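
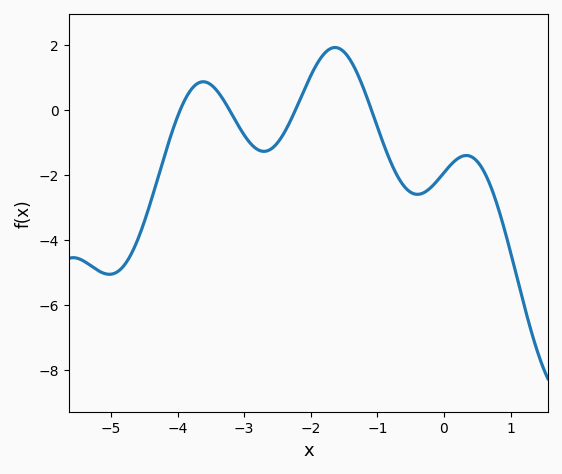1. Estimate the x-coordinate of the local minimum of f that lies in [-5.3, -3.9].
-5.02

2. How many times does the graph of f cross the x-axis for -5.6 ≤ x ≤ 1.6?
4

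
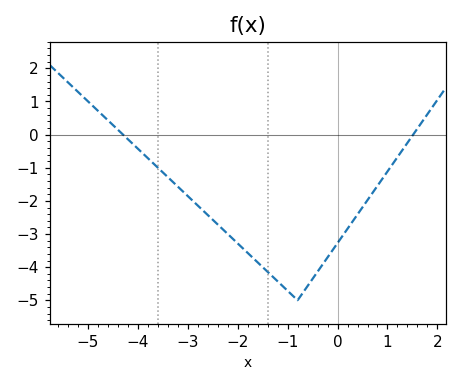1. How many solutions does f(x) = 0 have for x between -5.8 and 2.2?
2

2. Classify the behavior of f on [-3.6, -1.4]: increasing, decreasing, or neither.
decreasing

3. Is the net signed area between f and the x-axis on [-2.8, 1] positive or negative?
negative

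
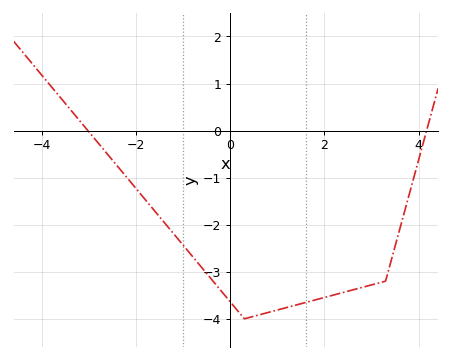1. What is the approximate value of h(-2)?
-1.2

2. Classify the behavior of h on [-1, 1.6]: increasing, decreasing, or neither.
neither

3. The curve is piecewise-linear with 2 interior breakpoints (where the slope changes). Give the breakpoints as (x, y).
(0.3, -4); (3.3, -3.2)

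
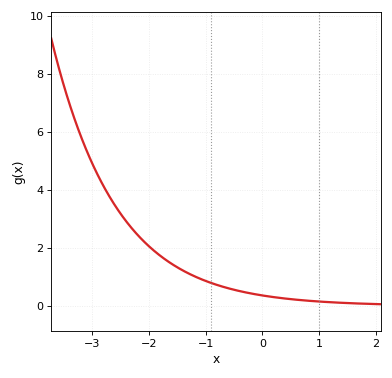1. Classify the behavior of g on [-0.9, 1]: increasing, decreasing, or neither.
decreasing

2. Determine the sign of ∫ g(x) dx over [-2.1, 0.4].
positive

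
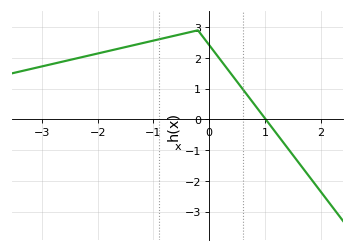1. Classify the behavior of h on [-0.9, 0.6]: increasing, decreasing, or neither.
neither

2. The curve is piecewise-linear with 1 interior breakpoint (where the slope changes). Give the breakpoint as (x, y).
(-0.2, 2.9)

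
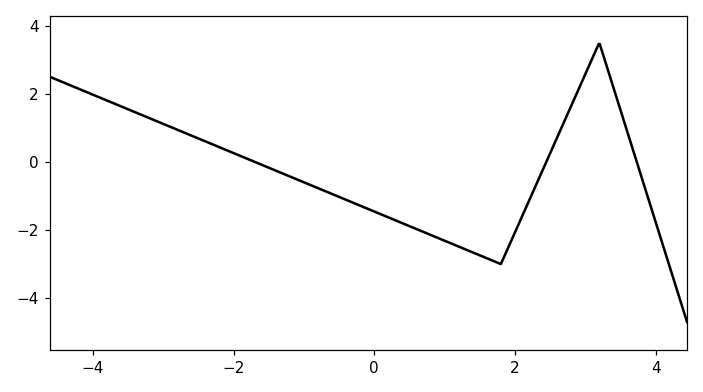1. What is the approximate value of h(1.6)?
-2.83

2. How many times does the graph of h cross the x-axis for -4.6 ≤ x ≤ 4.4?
3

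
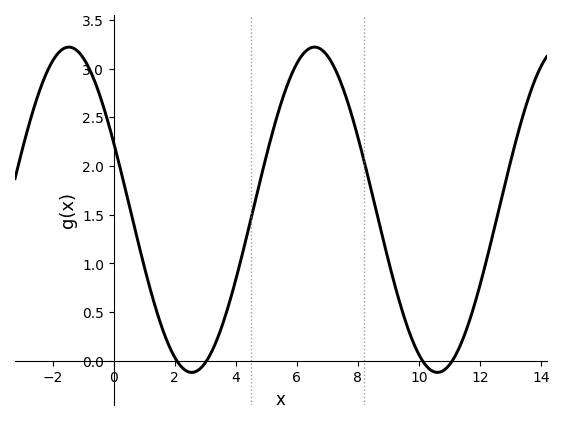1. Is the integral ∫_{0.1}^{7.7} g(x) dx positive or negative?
positive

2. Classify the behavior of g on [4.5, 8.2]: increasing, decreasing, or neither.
neither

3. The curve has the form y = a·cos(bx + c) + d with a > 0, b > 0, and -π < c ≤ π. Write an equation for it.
y = 1.67cos(0.78x + 1.15) + 1.55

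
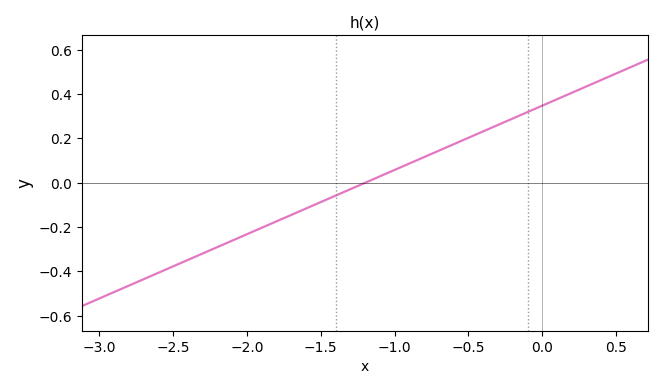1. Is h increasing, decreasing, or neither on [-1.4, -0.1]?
increasing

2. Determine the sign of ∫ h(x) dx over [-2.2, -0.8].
negative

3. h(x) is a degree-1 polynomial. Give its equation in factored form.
y = 0.29(x + 1.2)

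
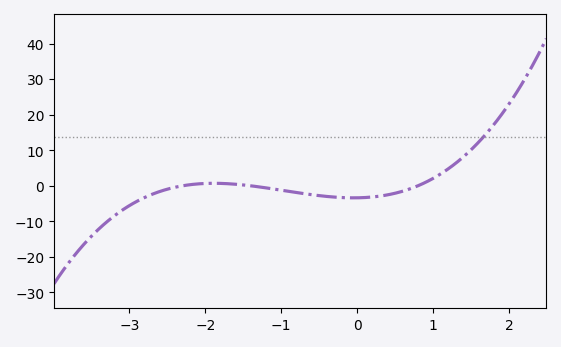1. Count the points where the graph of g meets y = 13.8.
1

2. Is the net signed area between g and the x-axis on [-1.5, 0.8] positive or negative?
negative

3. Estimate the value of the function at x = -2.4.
-0.419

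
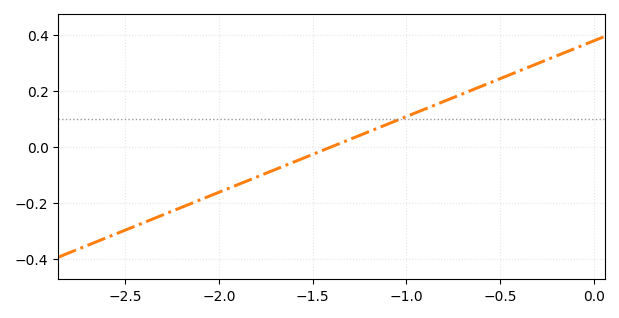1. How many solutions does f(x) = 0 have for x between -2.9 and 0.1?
1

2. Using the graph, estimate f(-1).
0.1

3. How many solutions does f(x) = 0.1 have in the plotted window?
1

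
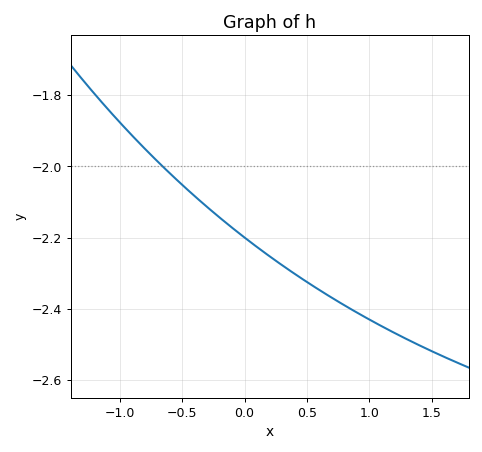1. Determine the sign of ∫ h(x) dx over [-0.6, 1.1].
negative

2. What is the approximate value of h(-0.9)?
-1.92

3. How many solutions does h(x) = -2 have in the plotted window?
1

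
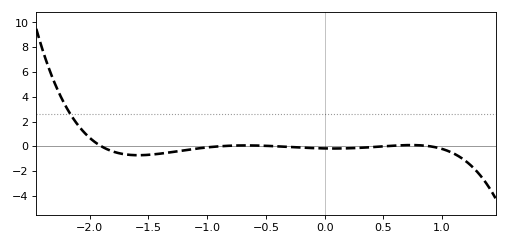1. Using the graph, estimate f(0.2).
-0.157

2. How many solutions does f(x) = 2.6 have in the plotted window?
1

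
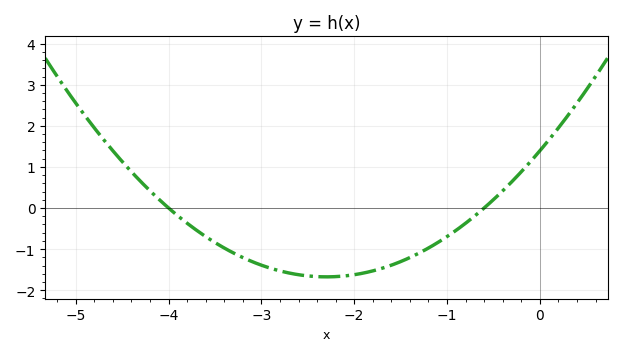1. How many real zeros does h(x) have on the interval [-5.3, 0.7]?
2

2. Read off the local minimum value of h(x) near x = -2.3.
-1.7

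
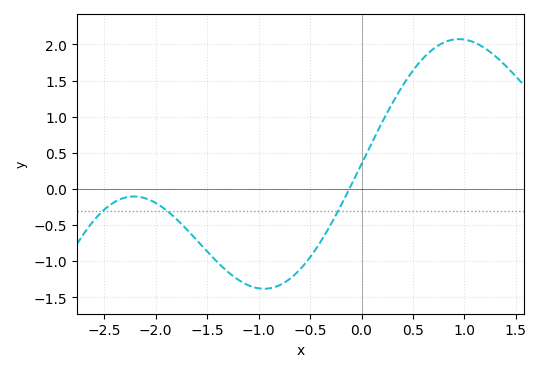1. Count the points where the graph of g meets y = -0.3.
3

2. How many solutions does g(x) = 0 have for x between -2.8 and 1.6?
1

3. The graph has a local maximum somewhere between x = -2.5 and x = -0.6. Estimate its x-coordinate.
-2.21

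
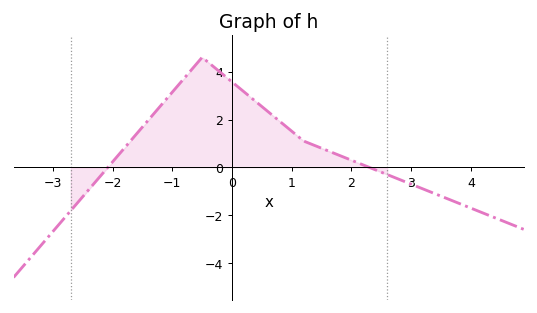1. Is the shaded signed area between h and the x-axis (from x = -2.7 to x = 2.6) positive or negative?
positive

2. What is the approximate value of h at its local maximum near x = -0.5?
4.6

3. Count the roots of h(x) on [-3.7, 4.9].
2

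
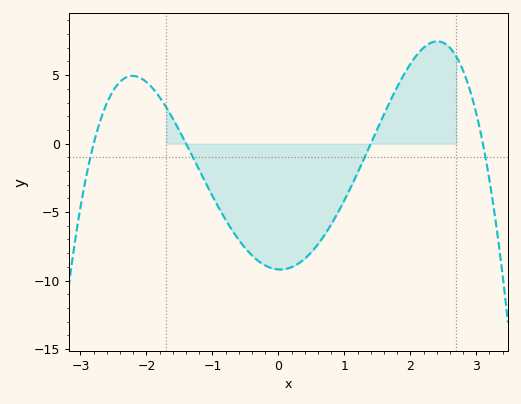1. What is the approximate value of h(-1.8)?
3.39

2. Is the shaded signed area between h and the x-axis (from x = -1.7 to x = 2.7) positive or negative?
negative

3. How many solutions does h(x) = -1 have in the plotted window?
4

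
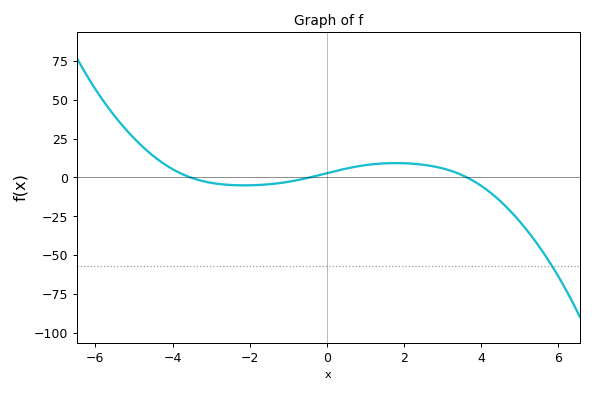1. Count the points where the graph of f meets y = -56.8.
1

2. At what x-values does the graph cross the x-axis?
-3.54, -0.44, 3.63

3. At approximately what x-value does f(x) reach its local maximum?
1.78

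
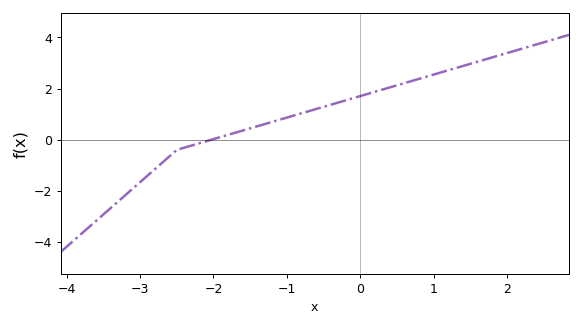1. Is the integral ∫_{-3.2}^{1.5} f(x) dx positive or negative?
positive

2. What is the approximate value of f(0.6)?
2.21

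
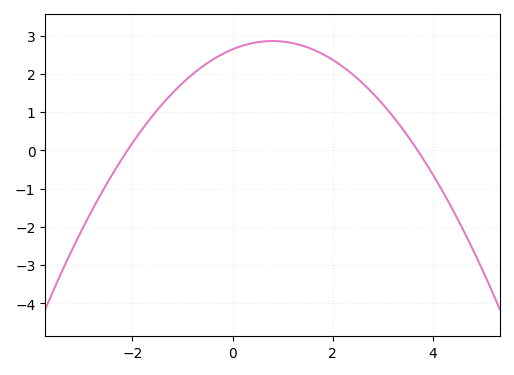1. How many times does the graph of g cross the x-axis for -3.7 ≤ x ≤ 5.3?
2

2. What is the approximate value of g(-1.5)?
1.1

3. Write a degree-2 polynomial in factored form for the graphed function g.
y = -0.34(x + 2.1)(x - 3.7)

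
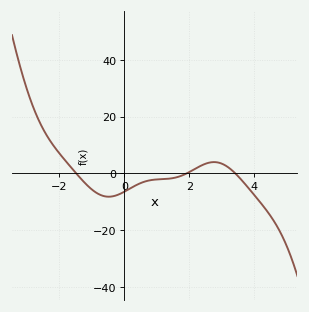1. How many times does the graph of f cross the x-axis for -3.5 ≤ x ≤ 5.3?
3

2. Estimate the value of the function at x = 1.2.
-2.08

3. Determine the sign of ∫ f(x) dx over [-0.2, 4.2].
negative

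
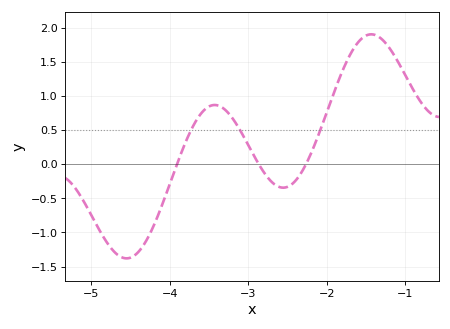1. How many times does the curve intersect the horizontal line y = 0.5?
3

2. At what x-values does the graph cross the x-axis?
-3.91, -2.87, -2.27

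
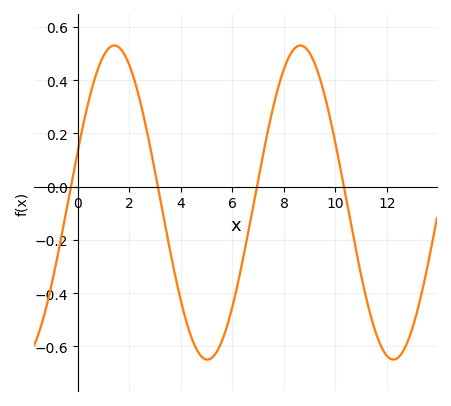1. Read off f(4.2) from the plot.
-0.5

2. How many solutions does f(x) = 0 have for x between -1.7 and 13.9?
4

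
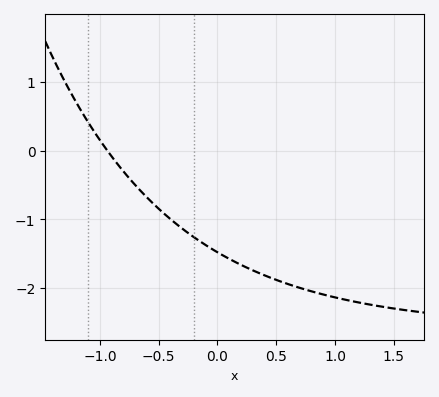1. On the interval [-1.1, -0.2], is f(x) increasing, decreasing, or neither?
decreasing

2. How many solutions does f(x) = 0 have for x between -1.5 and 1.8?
1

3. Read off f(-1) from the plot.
0.153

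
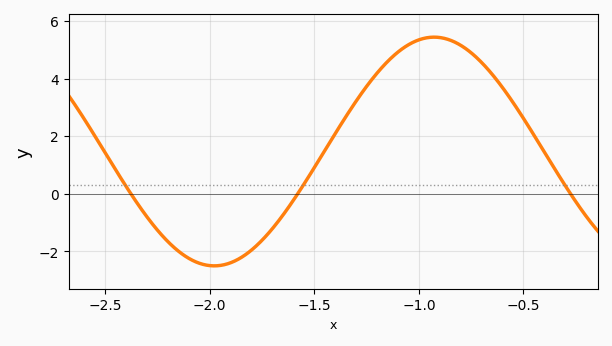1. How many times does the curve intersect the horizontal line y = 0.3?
3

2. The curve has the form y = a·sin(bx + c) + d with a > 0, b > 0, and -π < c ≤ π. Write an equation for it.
y = 3.97sin(2.99x - 1.94) + 1.47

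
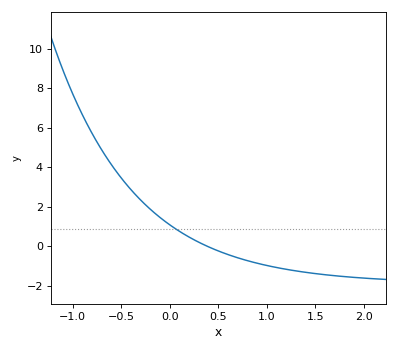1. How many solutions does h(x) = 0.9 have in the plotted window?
1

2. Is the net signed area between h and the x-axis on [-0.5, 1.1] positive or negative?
positive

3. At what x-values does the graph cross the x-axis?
0.389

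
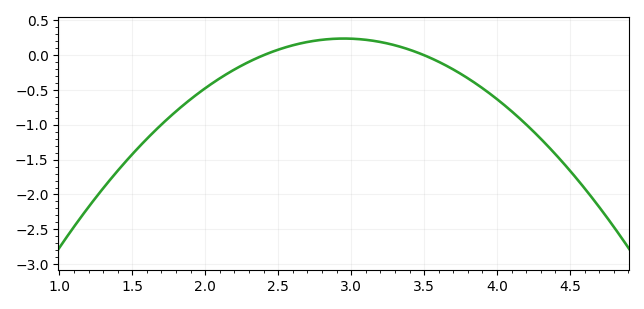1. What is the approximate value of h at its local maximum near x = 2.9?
0.239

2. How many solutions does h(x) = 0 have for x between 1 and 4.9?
2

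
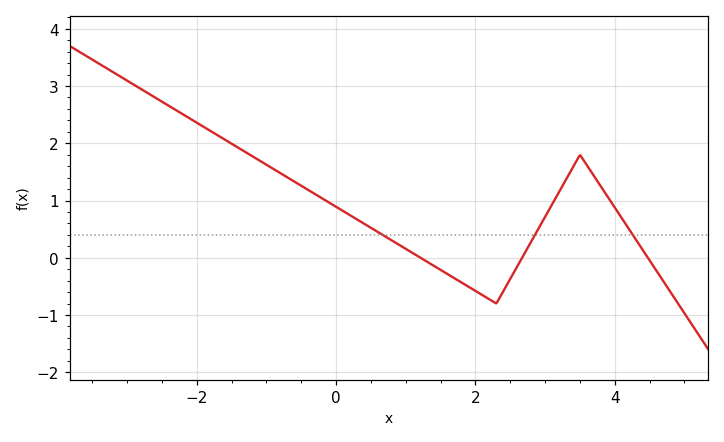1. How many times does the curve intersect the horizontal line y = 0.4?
3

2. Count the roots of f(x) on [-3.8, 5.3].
3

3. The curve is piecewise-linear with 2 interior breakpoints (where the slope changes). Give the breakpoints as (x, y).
(2.3, -0.8); (3.5, 1.8)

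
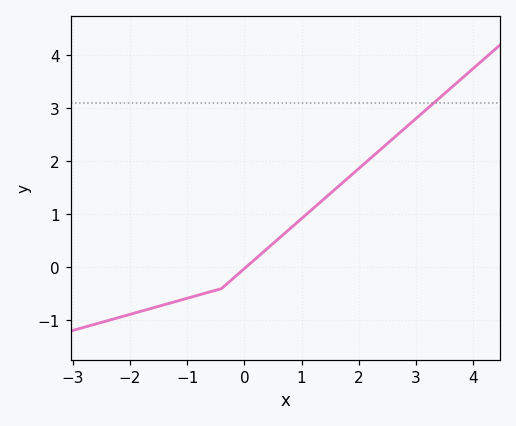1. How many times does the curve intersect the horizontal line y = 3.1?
1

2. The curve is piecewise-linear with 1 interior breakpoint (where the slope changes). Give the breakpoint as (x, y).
(-0.4, -0.4)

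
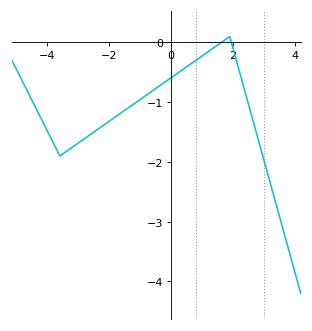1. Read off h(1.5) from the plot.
0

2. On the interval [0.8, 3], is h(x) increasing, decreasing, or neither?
neither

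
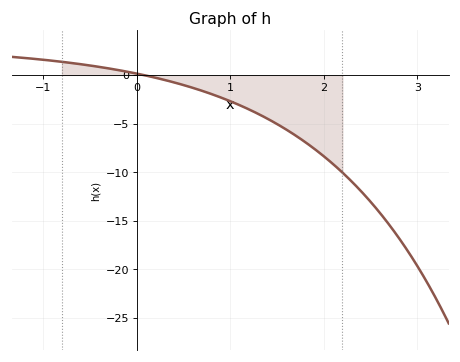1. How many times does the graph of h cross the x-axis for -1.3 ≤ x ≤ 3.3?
1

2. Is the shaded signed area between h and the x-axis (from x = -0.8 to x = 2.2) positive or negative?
negative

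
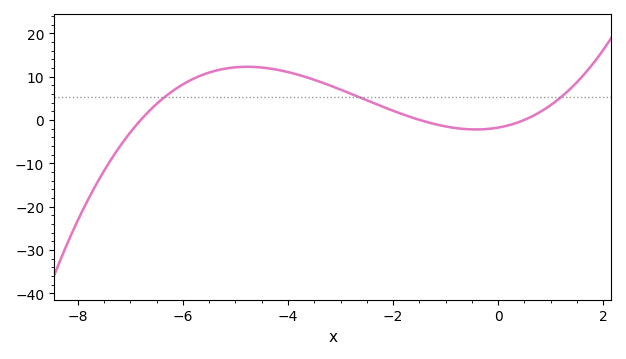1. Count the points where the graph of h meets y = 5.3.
3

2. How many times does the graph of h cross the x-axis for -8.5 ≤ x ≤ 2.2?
3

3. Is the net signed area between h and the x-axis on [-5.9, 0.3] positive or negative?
positive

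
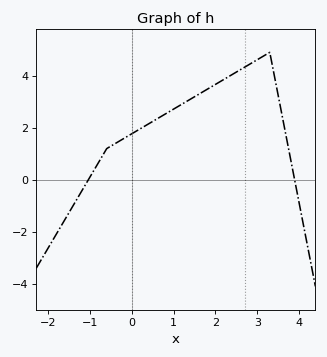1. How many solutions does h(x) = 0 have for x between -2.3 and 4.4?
2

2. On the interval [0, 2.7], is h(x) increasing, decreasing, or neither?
increasing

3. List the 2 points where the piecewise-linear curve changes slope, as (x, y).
(-0.6, 1.2); (3.3, 4.9)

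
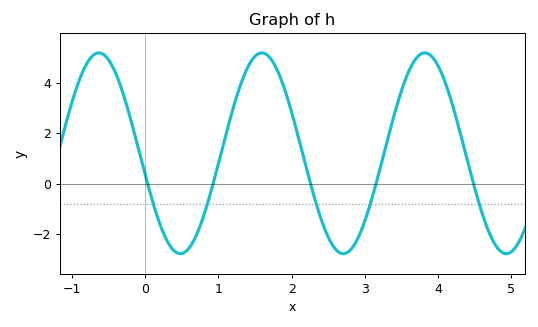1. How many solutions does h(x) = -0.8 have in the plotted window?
5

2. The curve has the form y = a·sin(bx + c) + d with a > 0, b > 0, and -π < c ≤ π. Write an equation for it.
y = 3.98sin(2.82x - 2.92) + 1.2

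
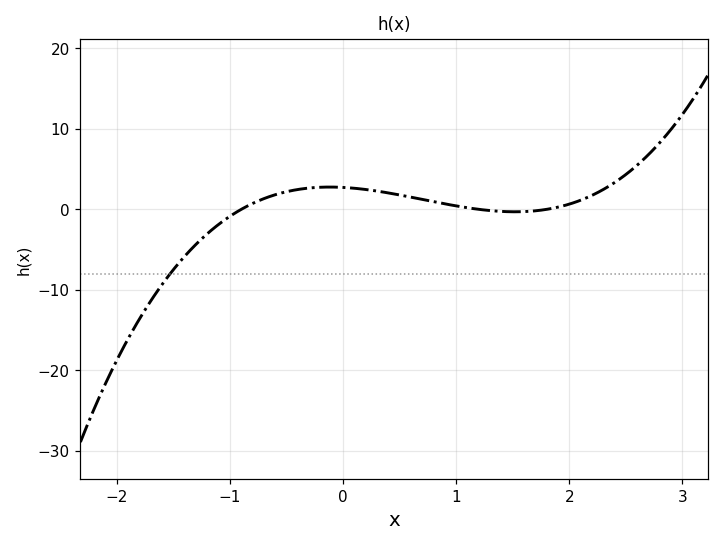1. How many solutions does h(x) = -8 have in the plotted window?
1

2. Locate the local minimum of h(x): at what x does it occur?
1.52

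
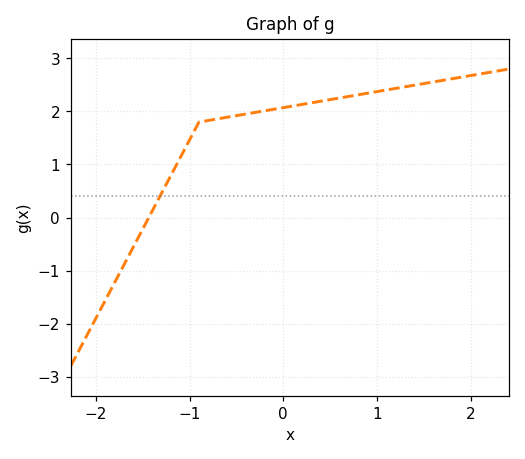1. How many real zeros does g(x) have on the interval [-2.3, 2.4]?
1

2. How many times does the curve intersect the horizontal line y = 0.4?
1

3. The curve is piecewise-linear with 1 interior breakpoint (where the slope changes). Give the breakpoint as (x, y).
(-0.9, 1.8)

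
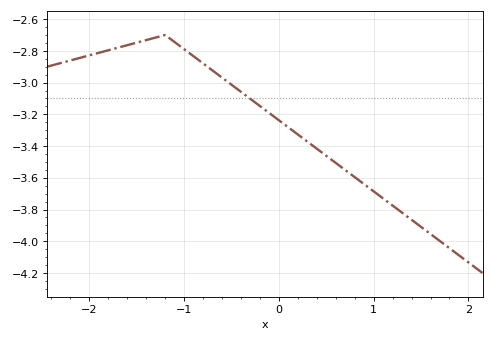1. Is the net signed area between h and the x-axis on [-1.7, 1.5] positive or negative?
negative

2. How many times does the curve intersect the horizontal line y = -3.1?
1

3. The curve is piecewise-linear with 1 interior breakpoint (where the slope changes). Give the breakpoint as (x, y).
(-1.2, -2.7)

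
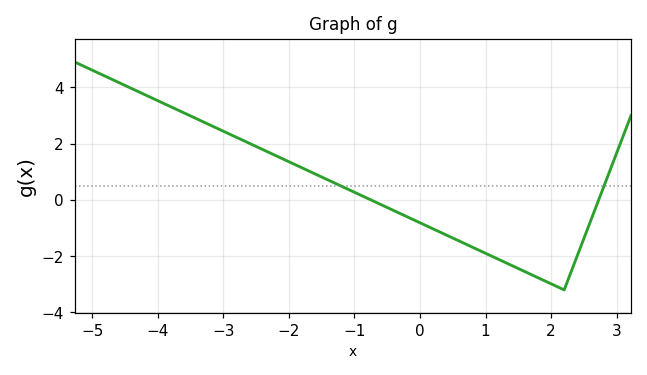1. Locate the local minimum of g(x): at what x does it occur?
2.2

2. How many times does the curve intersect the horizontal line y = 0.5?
2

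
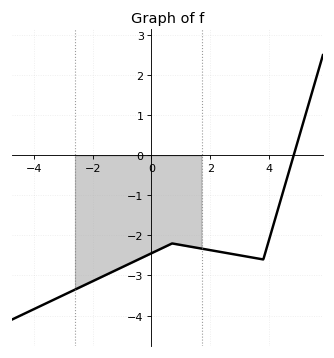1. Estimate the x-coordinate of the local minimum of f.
3.8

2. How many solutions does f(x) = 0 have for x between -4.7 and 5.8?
1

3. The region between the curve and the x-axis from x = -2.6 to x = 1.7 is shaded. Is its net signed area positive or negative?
negative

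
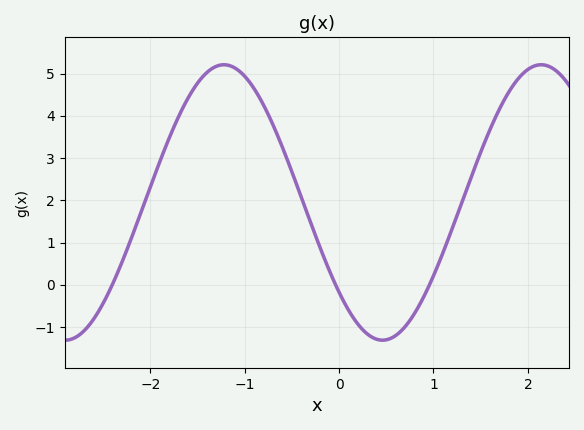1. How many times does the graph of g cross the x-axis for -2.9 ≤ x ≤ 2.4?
3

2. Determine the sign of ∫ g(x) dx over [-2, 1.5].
positive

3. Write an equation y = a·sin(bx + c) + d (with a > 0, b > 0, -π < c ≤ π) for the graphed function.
y = 3.26sin(1.87x - 2.43) + 1.95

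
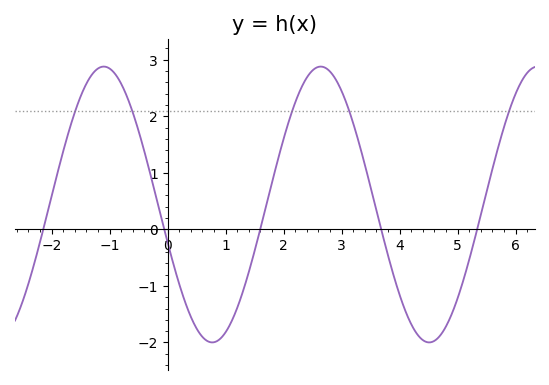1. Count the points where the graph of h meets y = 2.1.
5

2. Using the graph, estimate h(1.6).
0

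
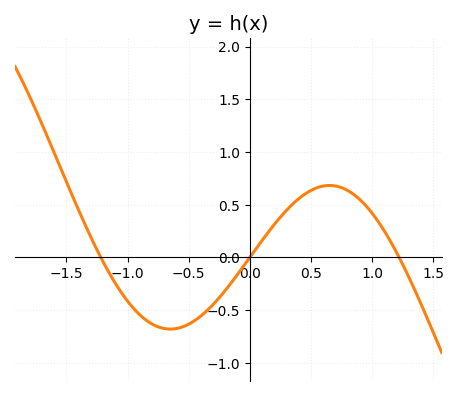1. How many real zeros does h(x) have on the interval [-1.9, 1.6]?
3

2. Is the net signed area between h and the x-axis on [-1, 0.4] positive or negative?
negative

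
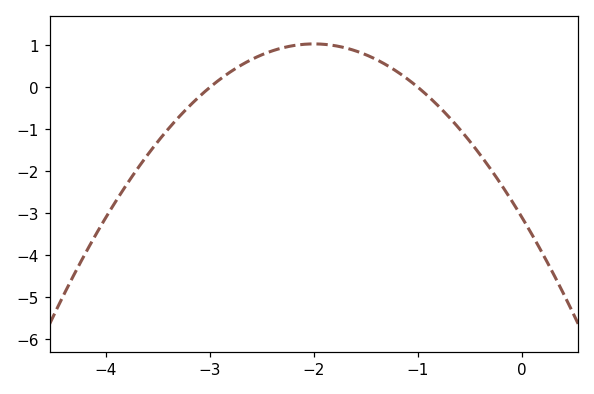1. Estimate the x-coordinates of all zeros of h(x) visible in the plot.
-3, -1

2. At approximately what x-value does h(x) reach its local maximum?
-2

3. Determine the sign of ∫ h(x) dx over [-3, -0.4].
positive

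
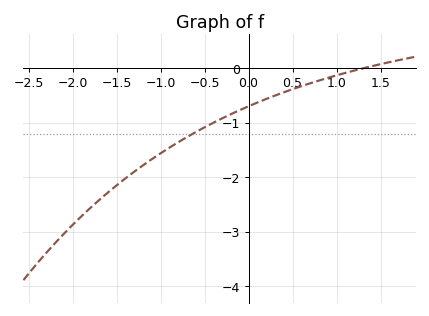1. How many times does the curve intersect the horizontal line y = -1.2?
1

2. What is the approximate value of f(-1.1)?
-1.67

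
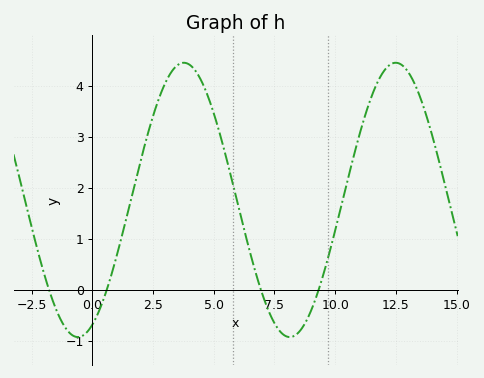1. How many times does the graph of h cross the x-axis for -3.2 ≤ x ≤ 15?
4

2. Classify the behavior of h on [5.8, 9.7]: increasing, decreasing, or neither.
neither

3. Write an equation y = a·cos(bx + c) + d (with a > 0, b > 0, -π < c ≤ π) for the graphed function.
y = 2.69cos(0.72x - 2.71) + 1.76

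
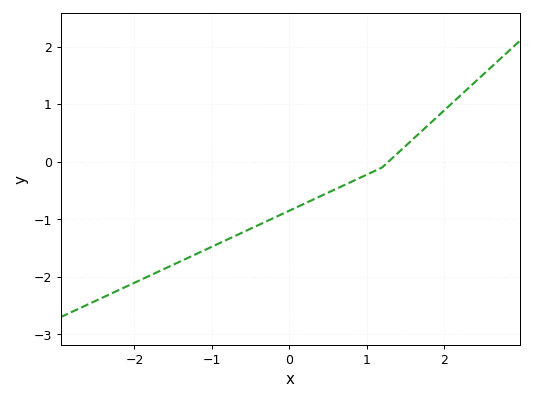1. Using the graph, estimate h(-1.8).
-1.98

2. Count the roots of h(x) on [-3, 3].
1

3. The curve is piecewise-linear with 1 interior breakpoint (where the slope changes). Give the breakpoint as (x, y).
(1.2, -0.1)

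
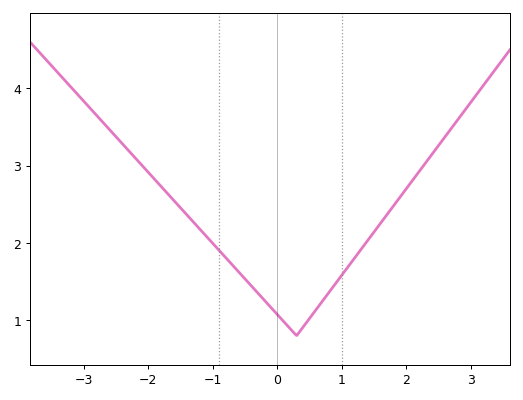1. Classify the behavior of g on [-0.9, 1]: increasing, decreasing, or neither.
neither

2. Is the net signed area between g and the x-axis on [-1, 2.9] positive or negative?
positive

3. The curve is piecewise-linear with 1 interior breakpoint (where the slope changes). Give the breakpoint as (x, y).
(0.3, 0.8)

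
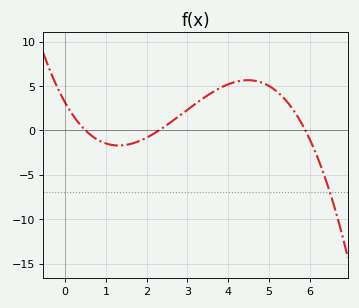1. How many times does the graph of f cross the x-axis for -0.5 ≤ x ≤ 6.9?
3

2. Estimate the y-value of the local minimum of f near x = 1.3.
-1.5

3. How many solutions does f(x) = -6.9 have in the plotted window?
1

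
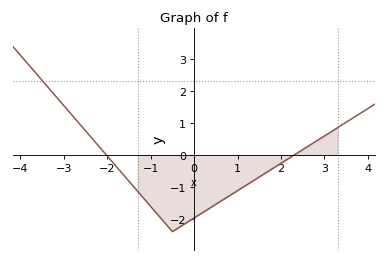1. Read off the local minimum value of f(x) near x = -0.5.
-2.4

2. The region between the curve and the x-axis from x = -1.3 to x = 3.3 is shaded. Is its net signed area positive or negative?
negative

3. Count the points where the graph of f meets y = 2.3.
1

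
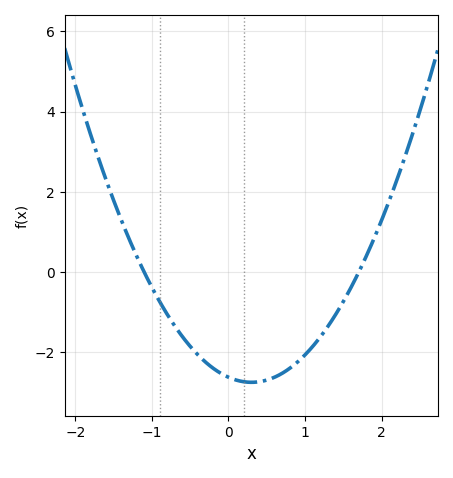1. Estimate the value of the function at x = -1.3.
0.8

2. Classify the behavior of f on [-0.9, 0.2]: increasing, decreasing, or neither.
decreasing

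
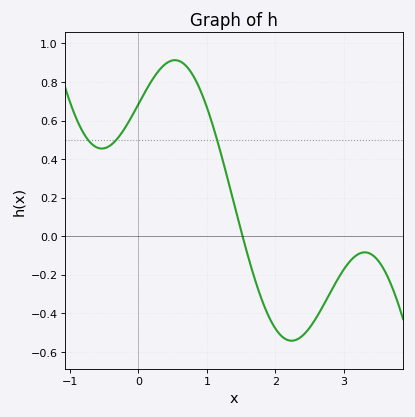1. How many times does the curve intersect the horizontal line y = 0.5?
3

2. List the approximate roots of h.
1.52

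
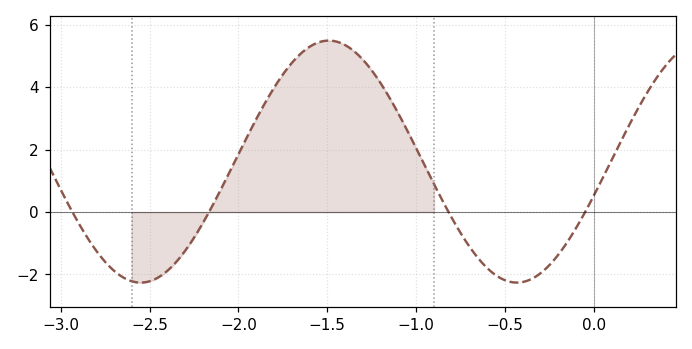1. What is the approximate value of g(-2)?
1.86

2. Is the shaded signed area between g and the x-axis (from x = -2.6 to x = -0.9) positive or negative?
positive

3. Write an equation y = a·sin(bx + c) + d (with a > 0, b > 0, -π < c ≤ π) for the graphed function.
y = 3.88sin(2.97x - 0.282) + 1.62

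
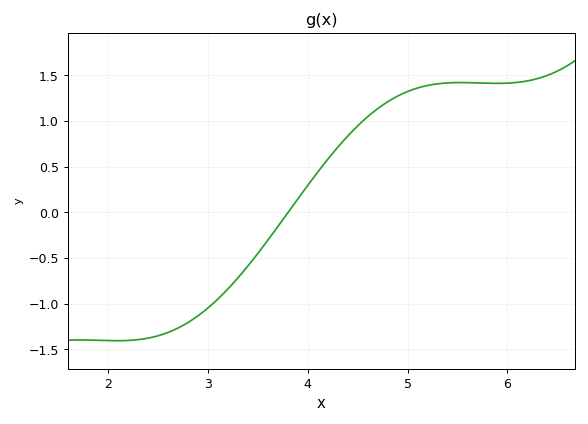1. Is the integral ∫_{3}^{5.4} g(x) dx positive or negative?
positive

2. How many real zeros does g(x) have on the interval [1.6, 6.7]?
1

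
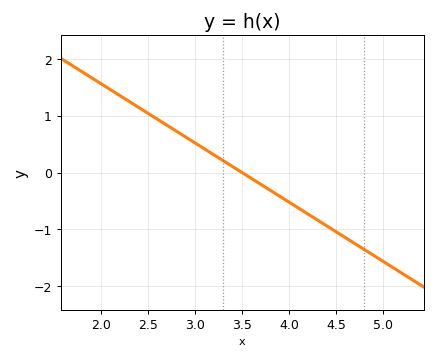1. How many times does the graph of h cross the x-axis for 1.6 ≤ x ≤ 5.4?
1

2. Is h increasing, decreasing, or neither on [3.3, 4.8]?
decreasing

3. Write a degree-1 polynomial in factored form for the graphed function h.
y = -1.04(x - 3.5)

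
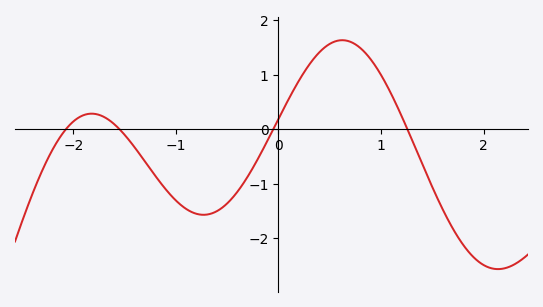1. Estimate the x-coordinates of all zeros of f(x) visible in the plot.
-2.07, -1.55, -0.049, 1.26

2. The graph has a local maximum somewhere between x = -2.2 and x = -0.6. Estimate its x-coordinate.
-1.82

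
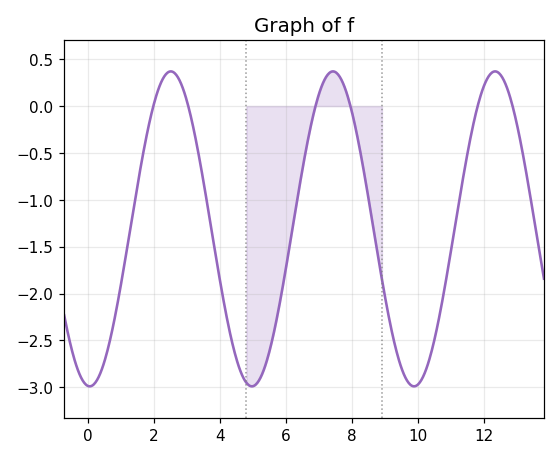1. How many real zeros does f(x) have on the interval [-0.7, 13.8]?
6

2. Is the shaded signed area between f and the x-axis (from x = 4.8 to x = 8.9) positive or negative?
negative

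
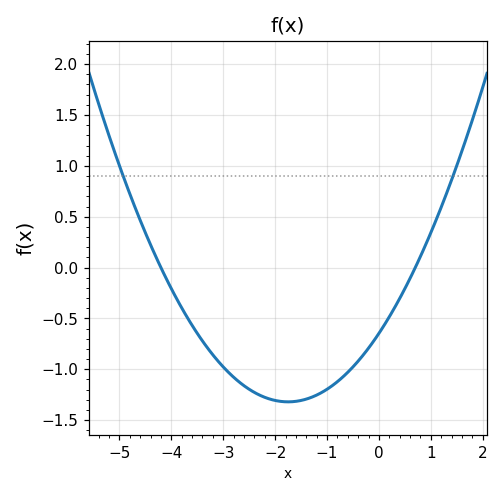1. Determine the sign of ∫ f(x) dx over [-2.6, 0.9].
negative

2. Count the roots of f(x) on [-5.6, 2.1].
2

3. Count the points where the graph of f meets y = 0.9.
2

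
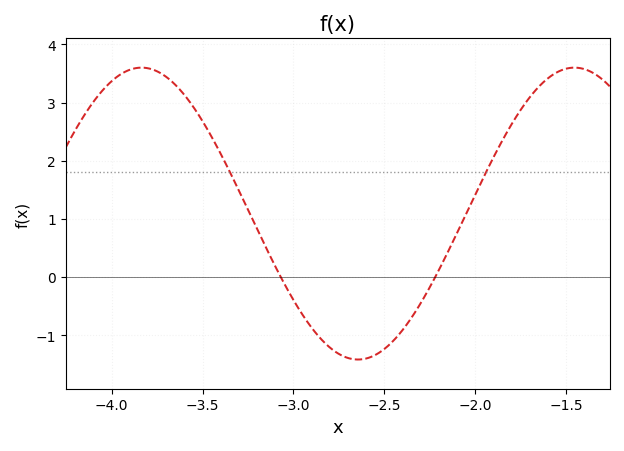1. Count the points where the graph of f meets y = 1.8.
2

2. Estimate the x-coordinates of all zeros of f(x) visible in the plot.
-3.05, -2.2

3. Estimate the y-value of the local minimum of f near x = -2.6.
-1.4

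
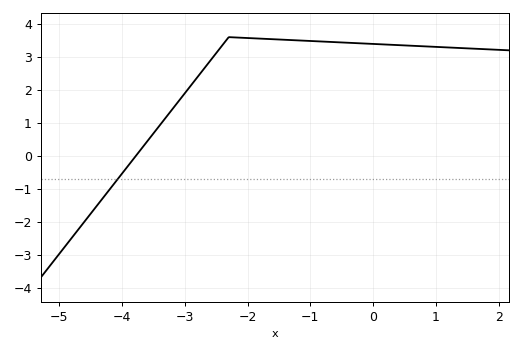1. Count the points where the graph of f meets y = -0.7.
1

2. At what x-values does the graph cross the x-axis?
-3.78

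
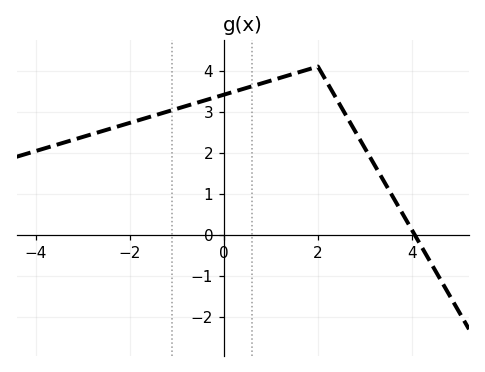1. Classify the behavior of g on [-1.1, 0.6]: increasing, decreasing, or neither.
increasing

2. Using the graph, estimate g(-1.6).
2.86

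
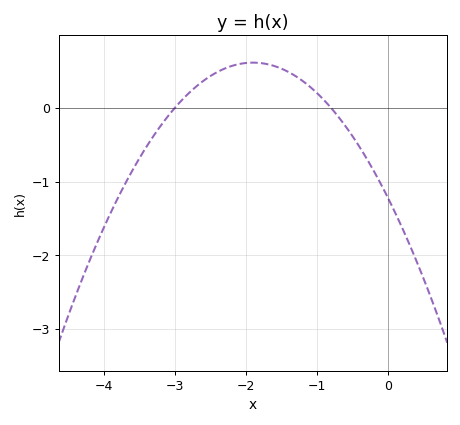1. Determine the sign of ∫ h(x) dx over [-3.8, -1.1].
positive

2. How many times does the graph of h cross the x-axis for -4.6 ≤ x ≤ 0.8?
2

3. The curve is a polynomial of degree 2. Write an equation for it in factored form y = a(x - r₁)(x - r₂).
y = -0.51(x + 3)(x + 0.8)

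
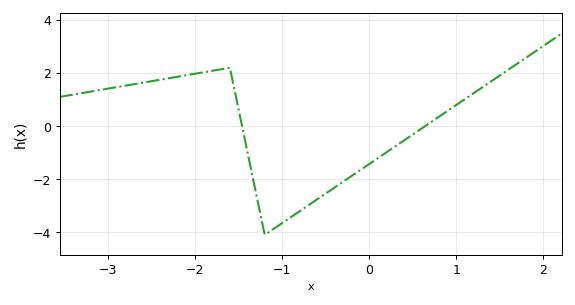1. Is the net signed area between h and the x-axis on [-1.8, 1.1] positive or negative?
negative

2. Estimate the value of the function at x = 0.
-1.4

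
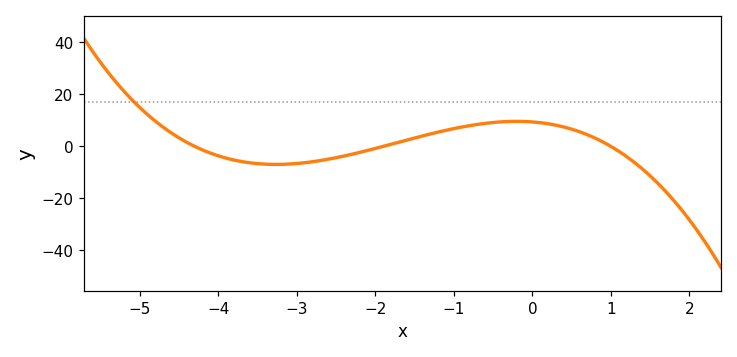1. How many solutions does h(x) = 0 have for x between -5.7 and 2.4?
3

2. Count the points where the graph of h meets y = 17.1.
1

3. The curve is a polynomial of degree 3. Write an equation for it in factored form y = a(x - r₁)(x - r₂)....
y = -1.15(x + 4.3)(x + 1.9)(x - 1)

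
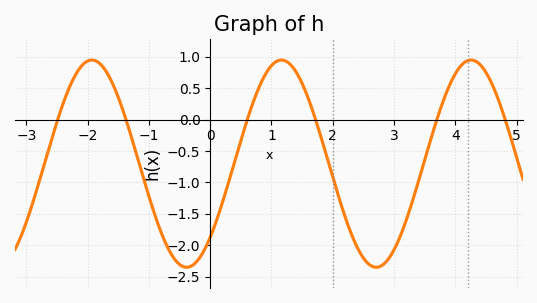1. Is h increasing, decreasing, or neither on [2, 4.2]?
neither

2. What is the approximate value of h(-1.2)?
-0.562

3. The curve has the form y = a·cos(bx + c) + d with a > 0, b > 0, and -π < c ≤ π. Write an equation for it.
y = 1.65cos(2.03x - 2.36) - 0.7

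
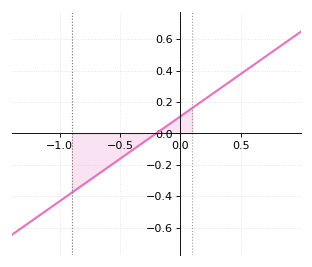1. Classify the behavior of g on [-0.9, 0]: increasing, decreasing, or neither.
increasing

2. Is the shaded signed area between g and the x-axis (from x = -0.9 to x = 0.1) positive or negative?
negative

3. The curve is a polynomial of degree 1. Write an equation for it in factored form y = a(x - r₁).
y = 0.54(x + 0.2)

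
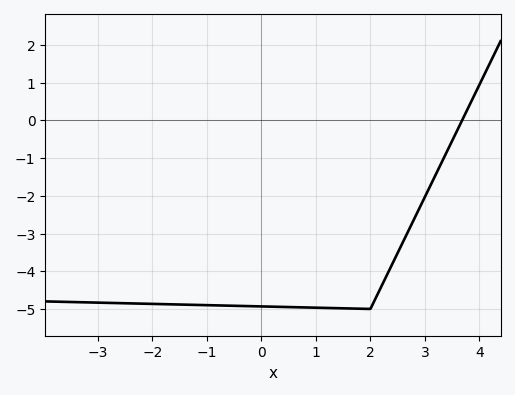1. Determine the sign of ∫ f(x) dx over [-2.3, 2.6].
negative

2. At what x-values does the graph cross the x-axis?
3.68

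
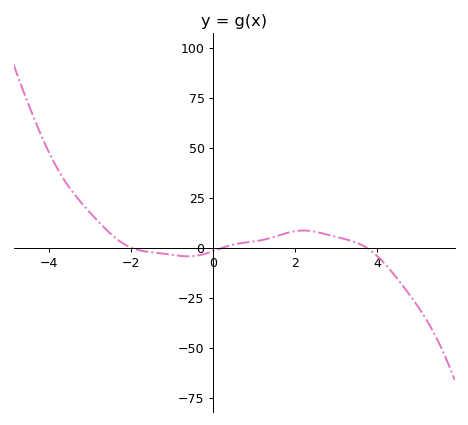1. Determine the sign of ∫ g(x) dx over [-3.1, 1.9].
positive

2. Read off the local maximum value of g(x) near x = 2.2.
8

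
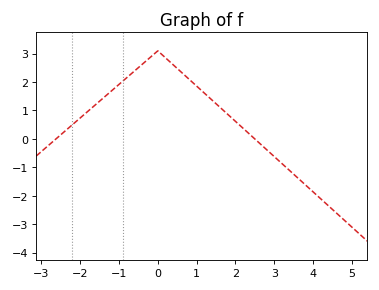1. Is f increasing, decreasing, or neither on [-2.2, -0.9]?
increasing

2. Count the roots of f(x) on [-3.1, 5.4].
2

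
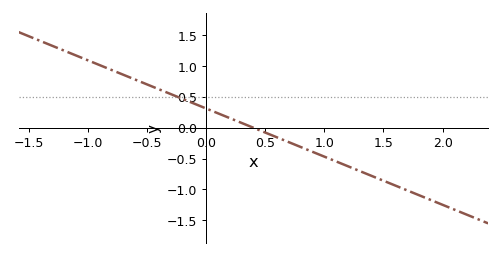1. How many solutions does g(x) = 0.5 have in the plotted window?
1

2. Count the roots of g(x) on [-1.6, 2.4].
1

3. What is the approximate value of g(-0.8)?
0.95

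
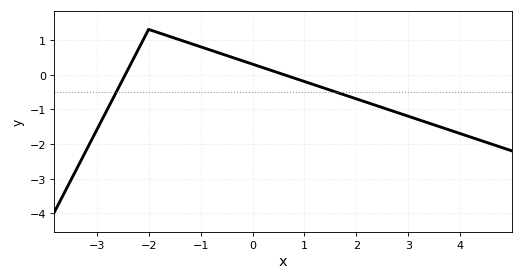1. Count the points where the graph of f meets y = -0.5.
2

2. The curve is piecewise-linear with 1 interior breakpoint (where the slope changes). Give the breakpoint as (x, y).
(-2, 1.3)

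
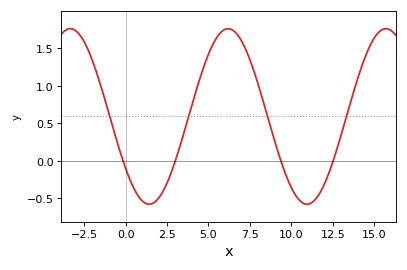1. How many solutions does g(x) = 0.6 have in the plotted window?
4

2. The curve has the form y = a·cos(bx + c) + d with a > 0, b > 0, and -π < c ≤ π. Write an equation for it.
y = 1.17cos(0.66x + 2.2) + 0.59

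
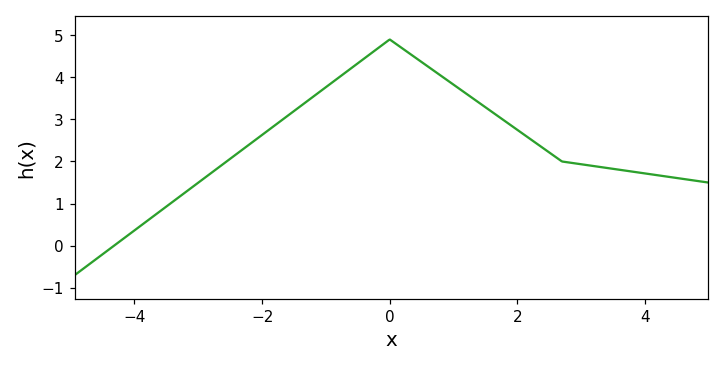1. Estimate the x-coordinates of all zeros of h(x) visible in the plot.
-4.32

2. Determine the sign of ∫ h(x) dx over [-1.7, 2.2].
positive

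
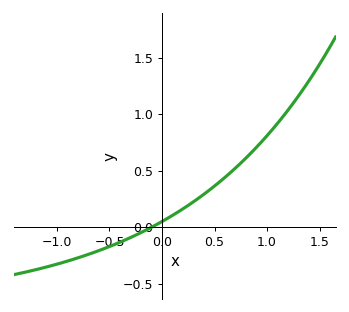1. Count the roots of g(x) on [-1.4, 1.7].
1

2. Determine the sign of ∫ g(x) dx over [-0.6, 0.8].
positive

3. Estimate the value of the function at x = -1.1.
-0.35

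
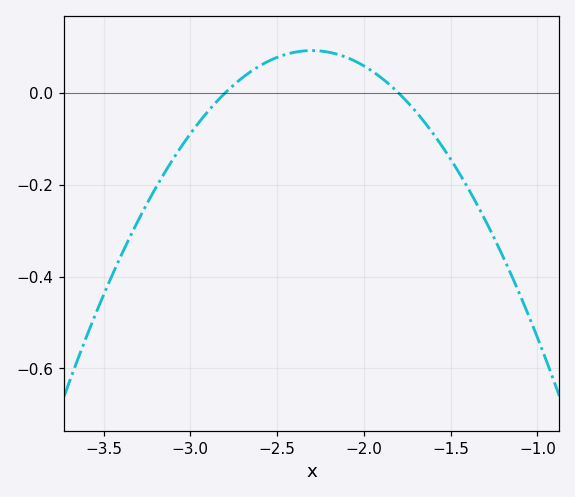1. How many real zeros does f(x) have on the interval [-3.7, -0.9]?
2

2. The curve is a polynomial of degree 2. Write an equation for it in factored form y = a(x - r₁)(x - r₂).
y = -0.37(x + 2.8)(x + 1.8)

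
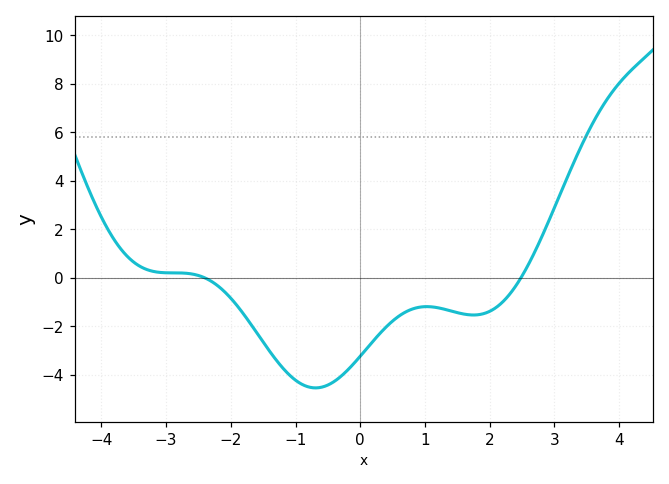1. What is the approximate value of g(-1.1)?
-3.98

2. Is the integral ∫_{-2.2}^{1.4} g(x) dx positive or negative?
negative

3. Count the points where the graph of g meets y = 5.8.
1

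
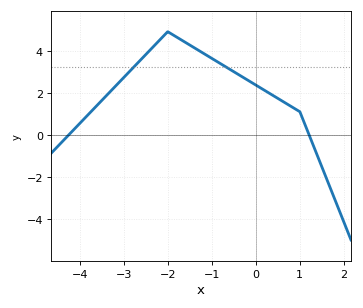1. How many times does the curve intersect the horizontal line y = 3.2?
2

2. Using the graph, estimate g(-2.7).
3.4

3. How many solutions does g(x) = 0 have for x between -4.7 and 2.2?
2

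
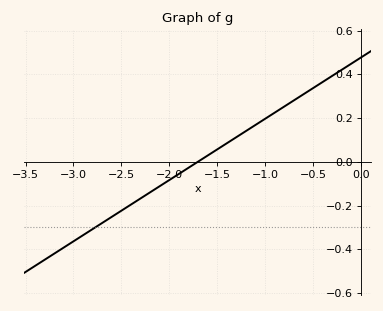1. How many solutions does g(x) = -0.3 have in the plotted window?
1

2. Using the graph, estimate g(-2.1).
-0.112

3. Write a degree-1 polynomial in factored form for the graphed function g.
y = 0.28(x + 1.7)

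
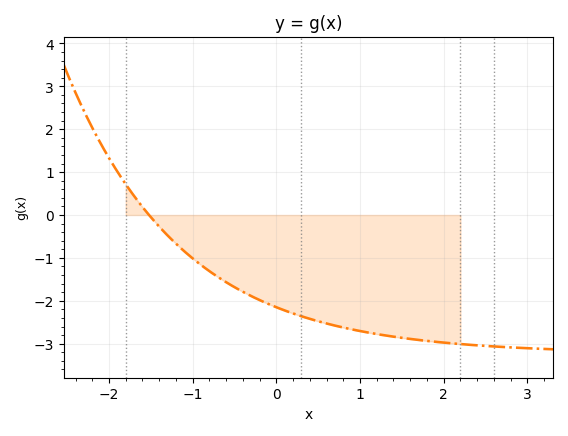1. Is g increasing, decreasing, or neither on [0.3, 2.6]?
decreasing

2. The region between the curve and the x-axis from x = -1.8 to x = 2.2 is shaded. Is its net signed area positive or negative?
negative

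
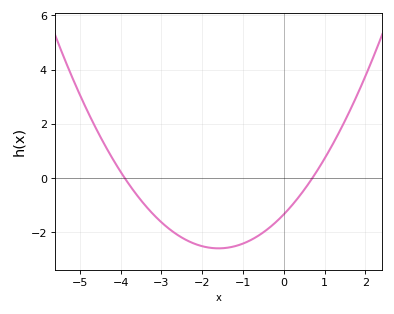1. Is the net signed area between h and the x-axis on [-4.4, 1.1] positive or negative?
negative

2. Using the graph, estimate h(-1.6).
-2.6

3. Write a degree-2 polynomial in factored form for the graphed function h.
y = 0.49(x + 3.9)(x - 0.7)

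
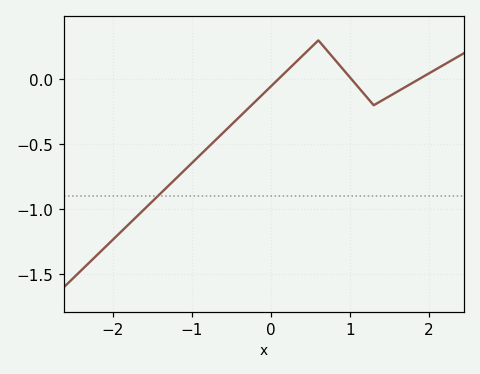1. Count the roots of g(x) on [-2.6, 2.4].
3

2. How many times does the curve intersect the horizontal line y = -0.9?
1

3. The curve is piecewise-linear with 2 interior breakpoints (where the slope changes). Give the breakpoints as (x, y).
(0.6, 0.3); (1.3, -0.2)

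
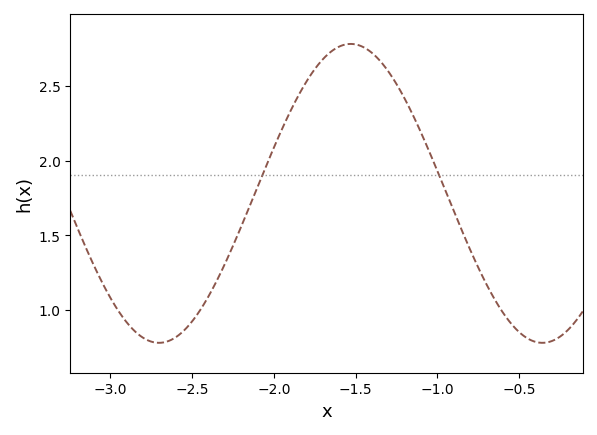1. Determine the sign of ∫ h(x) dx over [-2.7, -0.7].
positive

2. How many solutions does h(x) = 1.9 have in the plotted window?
2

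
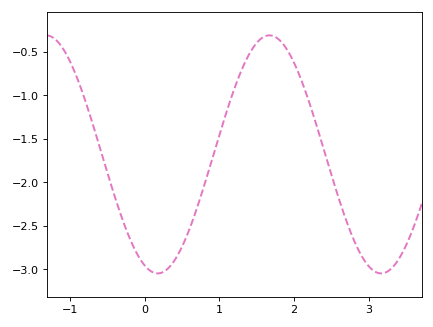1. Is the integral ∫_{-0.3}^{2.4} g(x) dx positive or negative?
negative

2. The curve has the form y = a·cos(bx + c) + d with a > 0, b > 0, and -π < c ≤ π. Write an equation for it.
y = 1.37cos(2.1x + 2.8) - 1.68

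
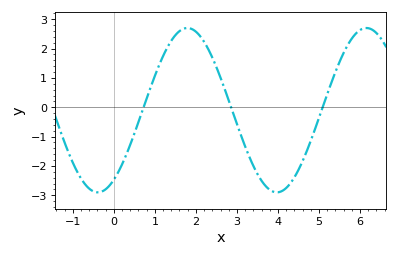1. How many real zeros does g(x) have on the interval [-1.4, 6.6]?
3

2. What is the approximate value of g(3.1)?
-0.963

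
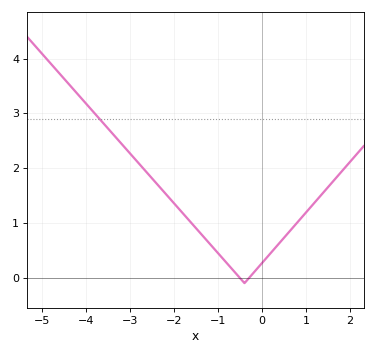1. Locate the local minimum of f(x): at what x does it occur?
-0.402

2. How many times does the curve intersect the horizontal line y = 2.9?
1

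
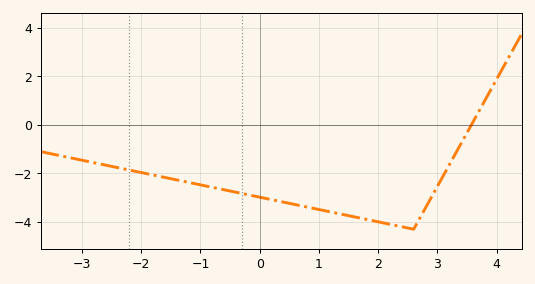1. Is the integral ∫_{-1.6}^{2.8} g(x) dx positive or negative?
negative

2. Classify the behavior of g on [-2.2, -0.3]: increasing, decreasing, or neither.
decreasing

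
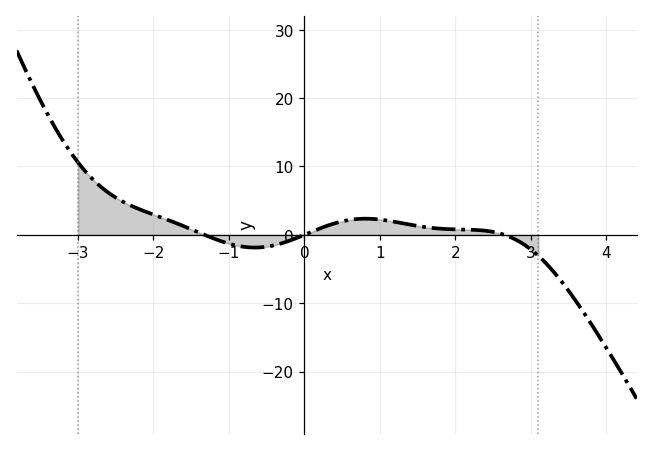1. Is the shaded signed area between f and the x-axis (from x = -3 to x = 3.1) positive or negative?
positive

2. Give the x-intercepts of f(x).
-1.4, 0, 2.6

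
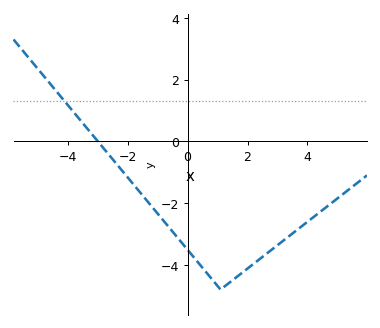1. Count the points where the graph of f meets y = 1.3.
1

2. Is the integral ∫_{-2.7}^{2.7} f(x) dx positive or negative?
negative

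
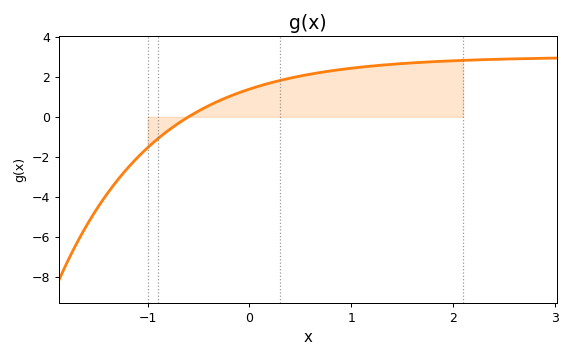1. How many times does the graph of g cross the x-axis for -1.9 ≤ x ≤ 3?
1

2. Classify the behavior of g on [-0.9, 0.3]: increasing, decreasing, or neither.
increasing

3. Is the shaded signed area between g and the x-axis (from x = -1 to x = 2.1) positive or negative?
positive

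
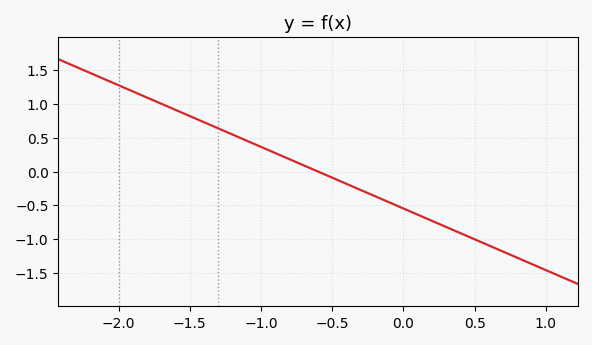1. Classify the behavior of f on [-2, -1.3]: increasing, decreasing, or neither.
decreasing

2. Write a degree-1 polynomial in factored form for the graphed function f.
y = -0.91(x + 0.6)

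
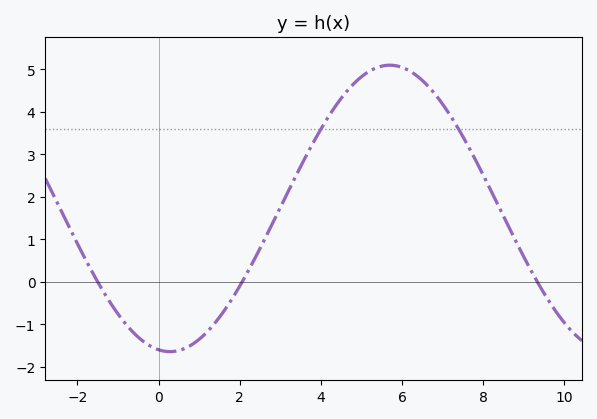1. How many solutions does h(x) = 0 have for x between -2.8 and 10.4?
3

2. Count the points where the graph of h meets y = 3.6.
2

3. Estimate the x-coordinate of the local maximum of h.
5.7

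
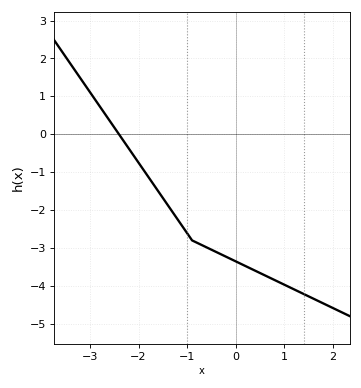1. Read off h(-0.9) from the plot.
-2.8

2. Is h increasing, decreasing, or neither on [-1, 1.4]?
decreasing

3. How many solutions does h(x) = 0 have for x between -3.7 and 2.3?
1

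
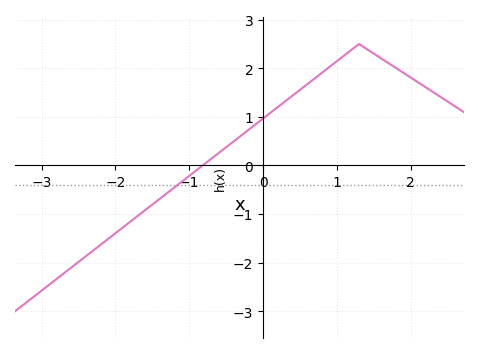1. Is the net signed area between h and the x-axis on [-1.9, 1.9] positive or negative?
positive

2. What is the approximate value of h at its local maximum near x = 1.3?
2.5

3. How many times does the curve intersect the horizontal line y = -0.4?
1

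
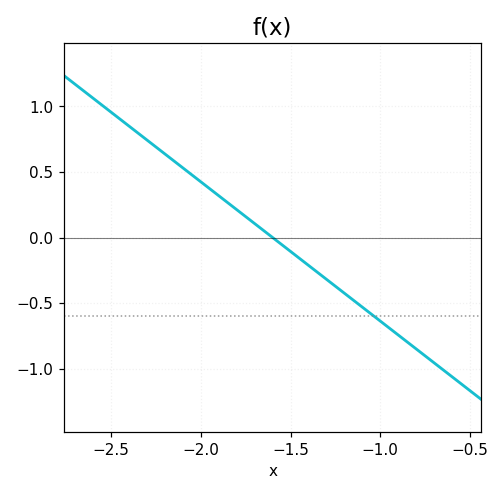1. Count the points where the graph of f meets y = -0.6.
1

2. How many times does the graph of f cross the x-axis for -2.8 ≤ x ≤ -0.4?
1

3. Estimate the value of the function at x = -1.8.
0.2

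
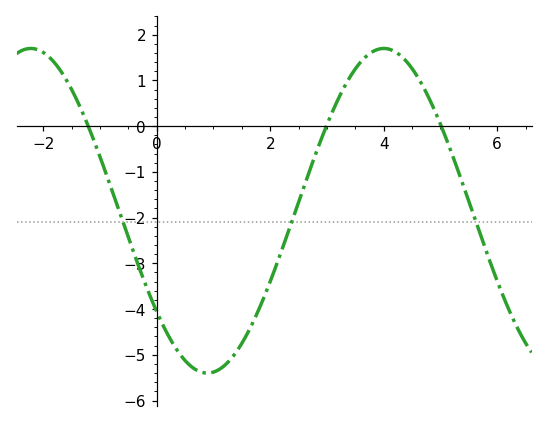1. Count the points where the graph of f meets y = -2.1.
3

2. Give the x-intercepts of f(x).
-1.2, 3, 5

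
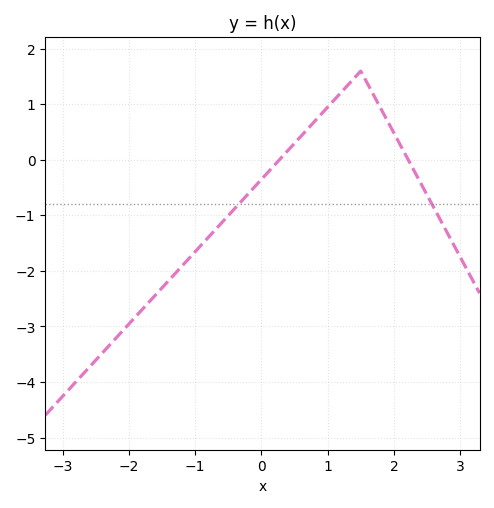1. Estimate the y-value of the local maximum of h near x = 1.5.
1.6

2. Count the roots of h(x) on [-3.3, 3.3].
2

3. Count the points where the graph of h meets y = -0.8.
2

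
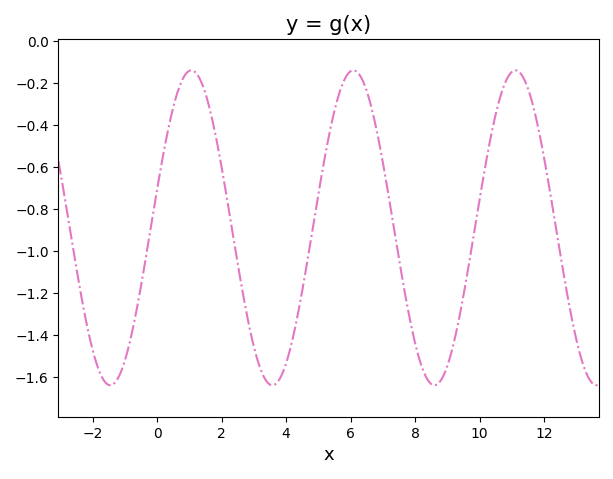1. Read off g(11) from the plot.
-0.147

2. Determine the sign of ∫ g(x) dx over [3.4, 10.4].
negative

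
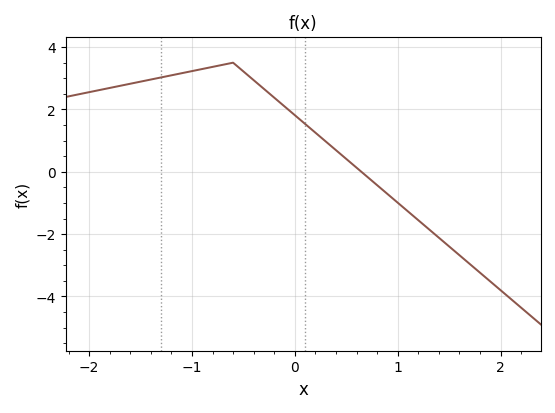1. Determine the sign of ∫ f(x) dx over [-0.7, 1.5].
positive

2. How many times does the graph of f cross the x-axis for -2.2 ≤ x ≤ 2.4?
1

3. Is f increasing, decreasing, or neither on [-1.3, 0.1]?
neither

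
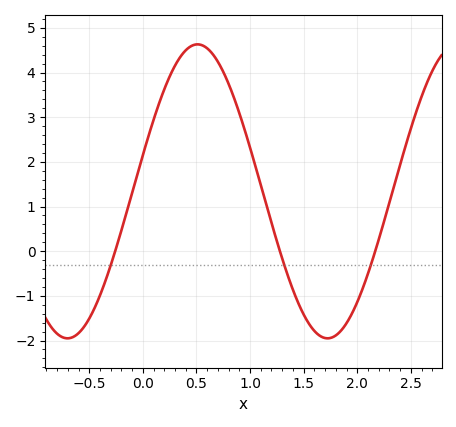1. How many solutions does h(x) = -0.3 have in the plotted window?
3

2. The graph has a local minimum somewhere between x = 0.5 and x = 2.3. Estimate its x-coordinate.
1.7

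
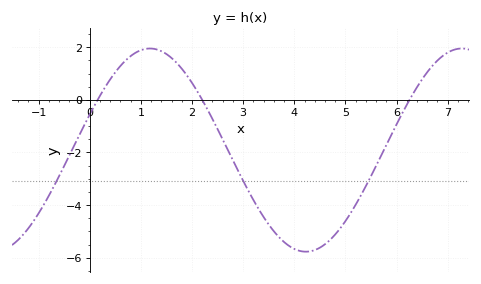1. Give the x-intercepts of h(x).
0.154, 2.2, 6.25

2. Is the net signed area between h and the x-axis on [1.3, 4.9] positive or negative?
negative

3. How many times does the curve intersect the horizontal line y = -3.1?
3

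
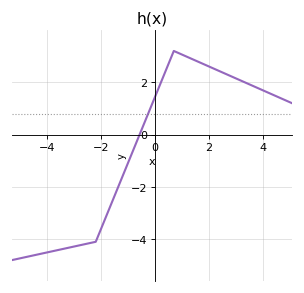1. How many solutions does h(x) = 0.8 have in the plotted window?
1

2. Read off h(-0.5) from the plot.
0.179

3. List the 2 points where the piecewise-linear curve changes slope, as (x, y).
(-2.2, -4.1); (0.7, 3.2)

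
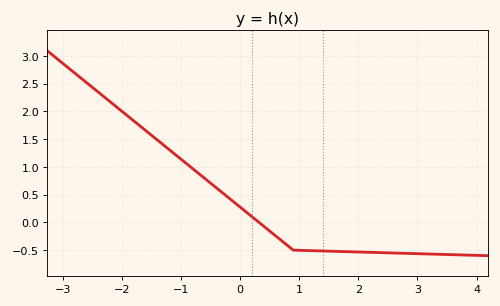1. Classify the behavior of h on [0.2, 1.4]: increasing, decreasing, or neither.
decreasing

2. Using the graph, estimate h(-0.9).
1.05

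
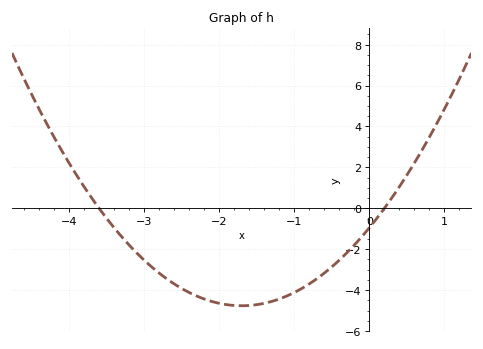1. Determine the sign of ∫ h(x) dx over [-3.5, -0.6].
negative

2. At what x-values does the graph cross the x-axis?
-3.6, 0.2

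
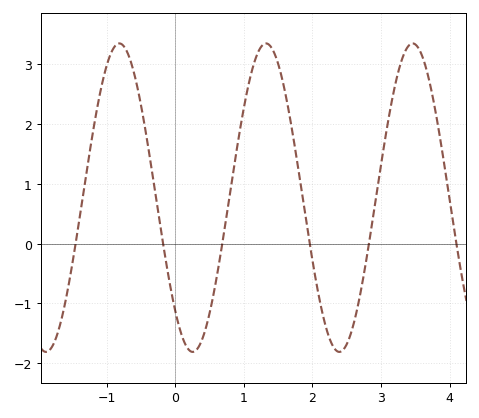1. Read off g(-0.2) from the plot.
0.2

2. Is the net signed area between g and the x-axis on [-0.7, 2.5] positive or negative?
positive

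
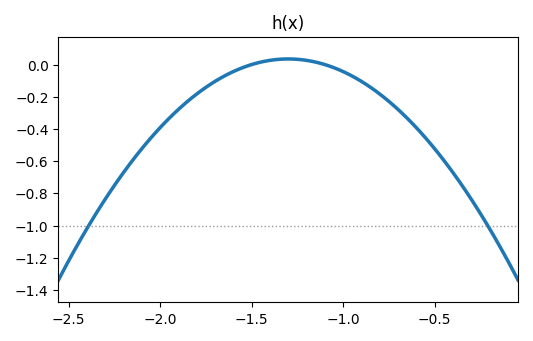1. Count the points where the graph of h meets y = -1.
2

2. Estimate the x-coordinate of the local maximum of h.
-1.3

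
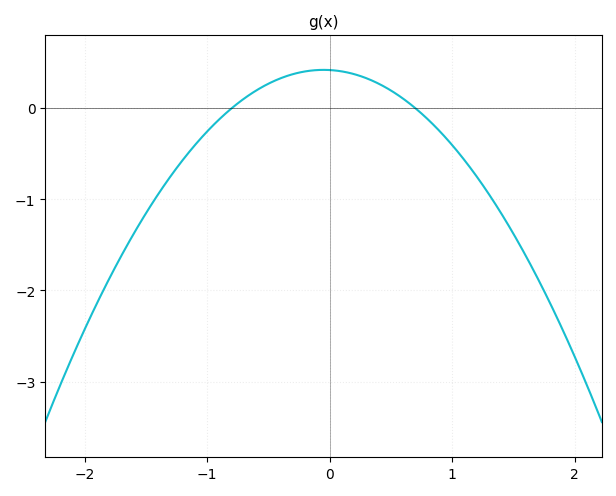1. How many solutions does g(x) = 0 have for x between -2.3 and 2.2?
2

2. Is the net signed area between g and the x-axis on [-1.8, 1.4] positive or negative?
negative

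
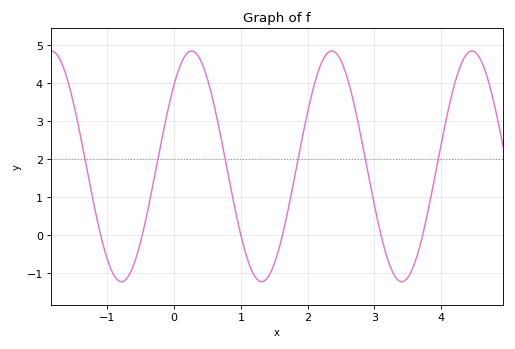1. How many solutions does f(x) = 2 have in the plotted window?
6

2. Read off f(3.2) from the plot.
-0.6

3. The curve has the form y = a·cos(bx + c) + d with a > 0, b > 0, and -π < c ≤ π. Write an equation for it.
y = 3.03cos(3x - 0.78) + 1.81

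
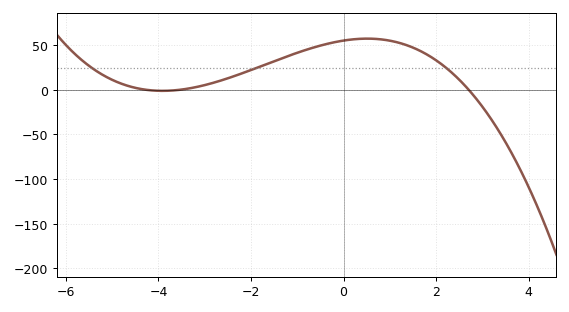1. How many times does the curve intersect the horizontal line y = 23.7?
3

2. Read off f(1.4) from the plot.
49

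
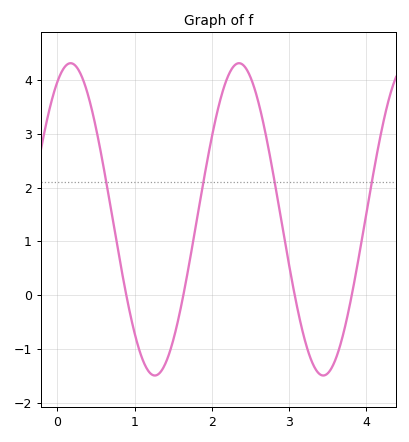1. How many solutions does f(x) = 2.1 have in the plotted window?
4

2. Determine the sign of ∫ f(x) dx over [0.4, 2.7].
positive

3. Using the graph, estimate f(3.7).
-0.7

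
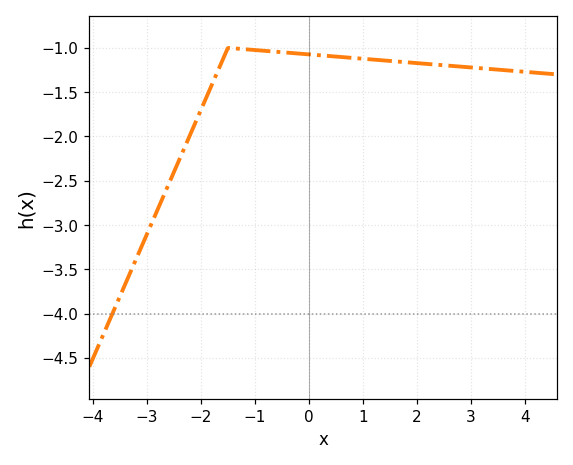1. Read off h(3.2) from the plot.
-1.23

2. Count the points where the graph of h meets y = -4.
1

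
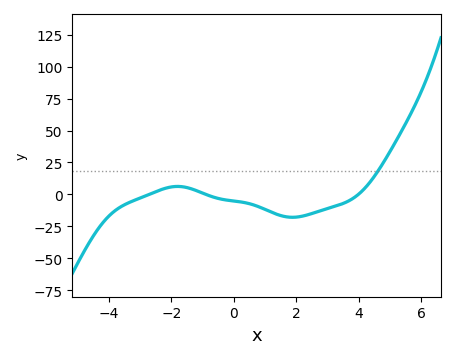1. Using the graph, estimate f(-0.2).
-5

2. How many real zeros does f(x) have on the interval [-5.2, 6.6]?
3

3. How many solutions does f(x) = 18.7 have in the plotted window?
1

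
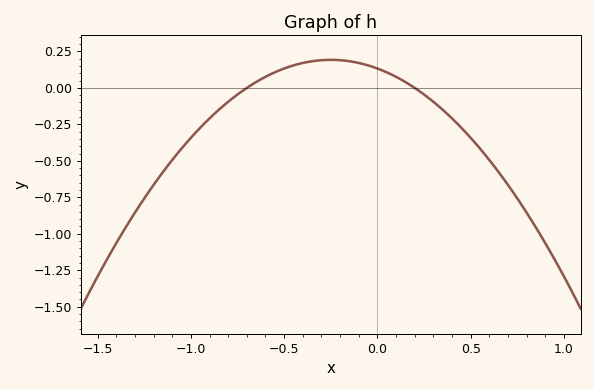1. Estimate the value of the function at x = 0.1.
0.08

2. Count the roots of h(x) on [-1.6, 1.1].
2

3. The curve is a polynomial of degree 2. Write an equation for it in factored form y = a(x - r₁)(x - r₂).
y = -0.95(x + 0.7)(x - 0.2)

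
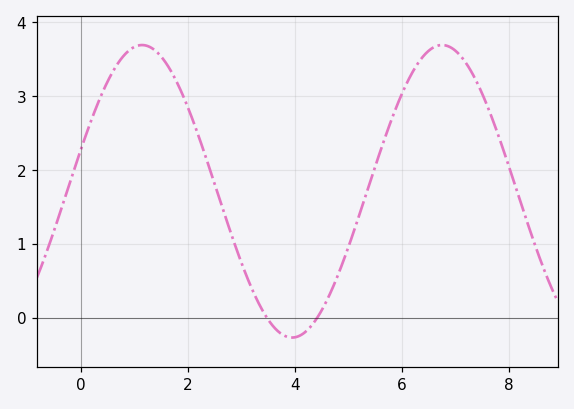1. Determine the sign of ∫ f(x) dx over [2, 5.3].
positive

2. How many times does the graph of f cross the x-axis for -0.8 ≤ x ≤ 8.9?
2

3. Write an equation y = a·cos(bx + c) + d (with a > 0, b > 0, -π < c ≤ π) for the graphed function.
y = 1.98cos(1.1x - 1.3) + 1.71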